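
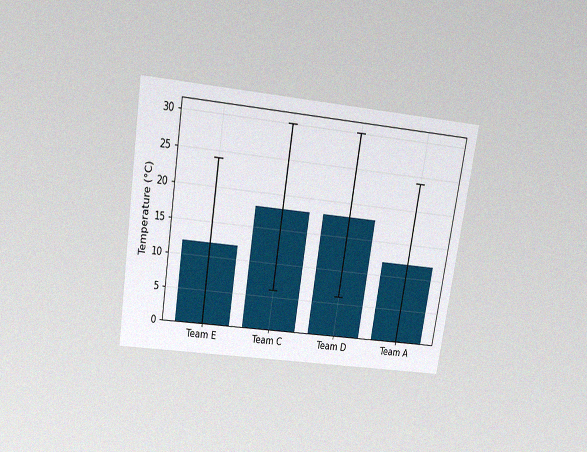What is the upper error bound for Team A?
24°C

The chart is tilted about 9° clockwise and viewed slightly from above, with some photo noise. The Team A bar's upper whisker reaches 24°C.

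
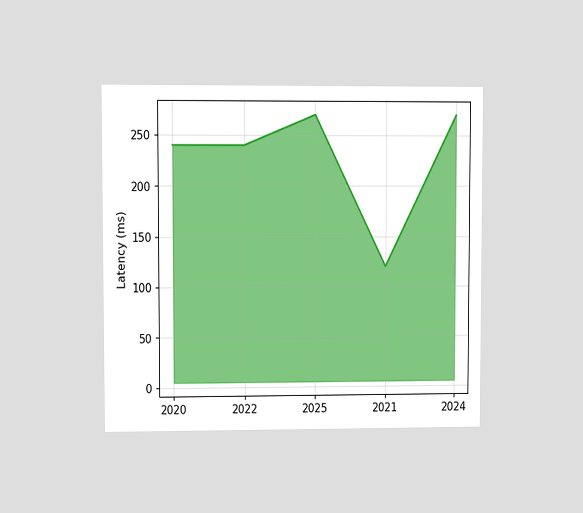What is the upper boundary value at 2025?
The chart is viewed at a slight angle. At 2025 the upper boundary is at 270ms.

270ms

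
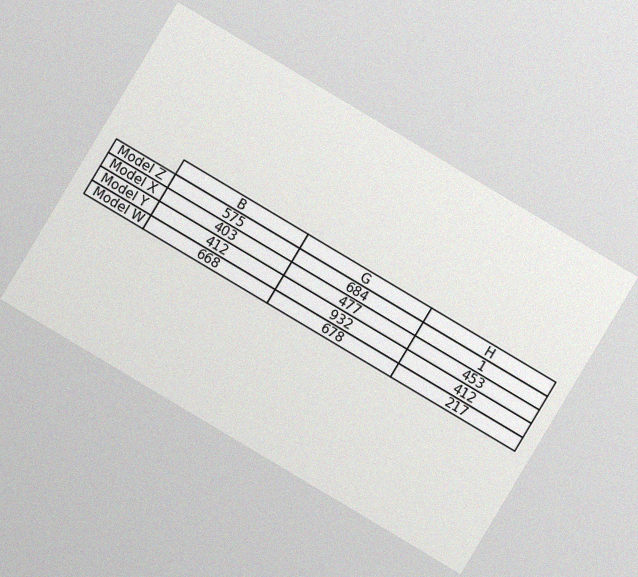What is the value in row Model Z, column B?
575

The chart is tilted about 31° clockwise, with some photo noise. The (Model Z, B) cell reads 575.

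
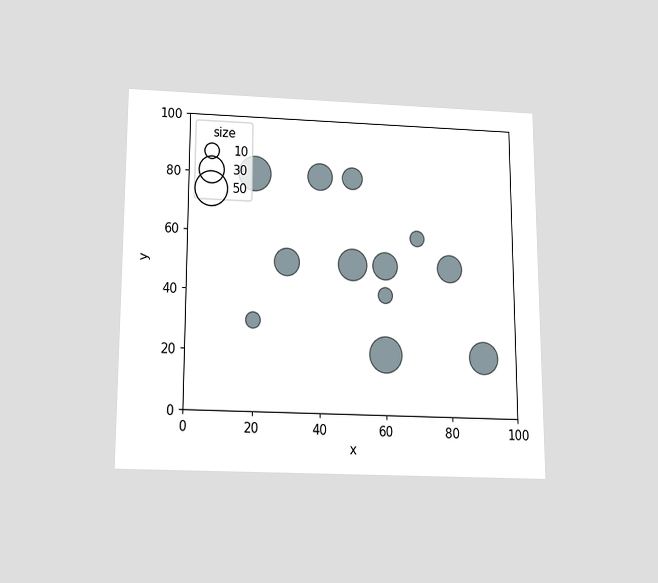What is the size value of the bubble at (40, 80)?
The chart is viewed slightly from below. Matching the bubble at (40, 80) against the size legend gives 30.

30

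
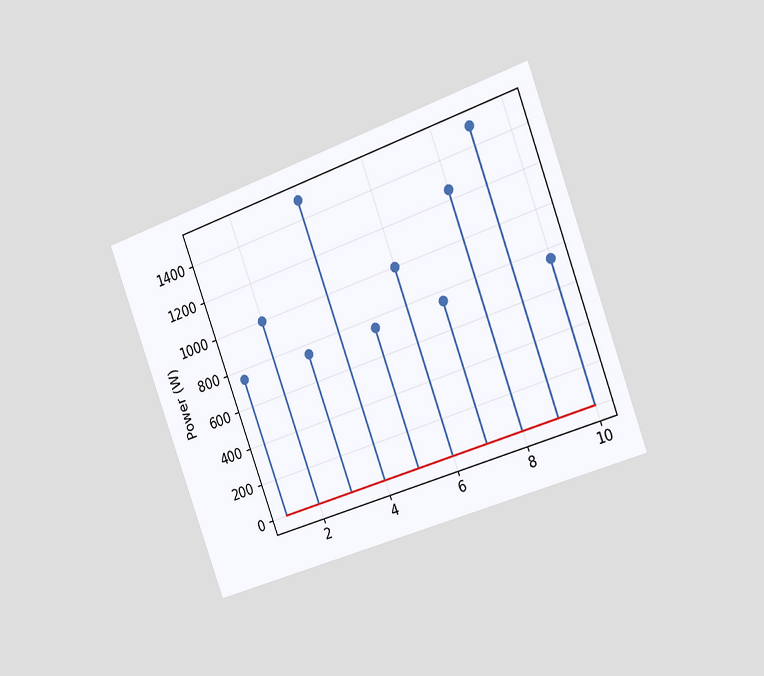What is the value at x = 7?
750W

The chart is tilted about 20° counter-clockwise and viewed slightly from the right. The stem at x=7 reaches 750W.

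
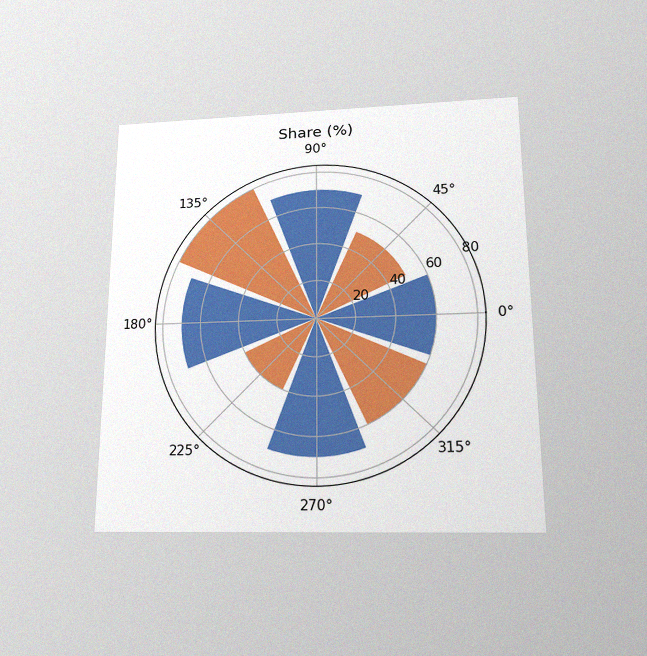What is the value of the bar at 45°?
The chart is viewed slightly from below, with some photo noise. The bar at 45° reaches 50% on the radial axis.

50%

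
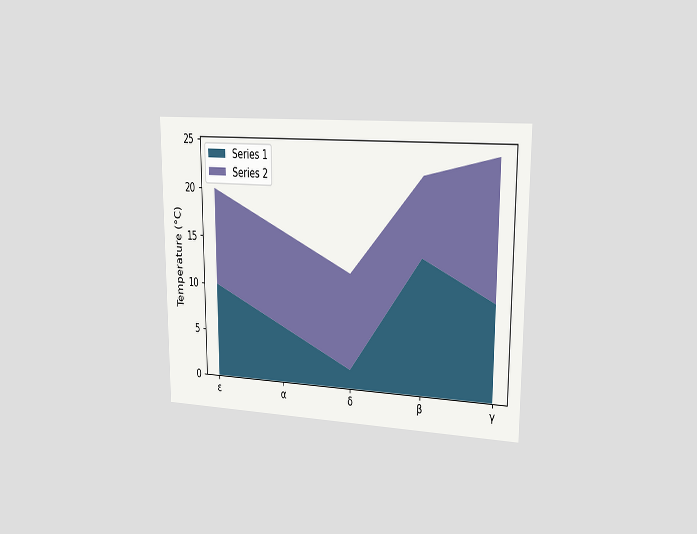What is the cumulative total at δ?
12°C

The chart is viewed slightly from the right. The stacked total at δ reaches 12°C.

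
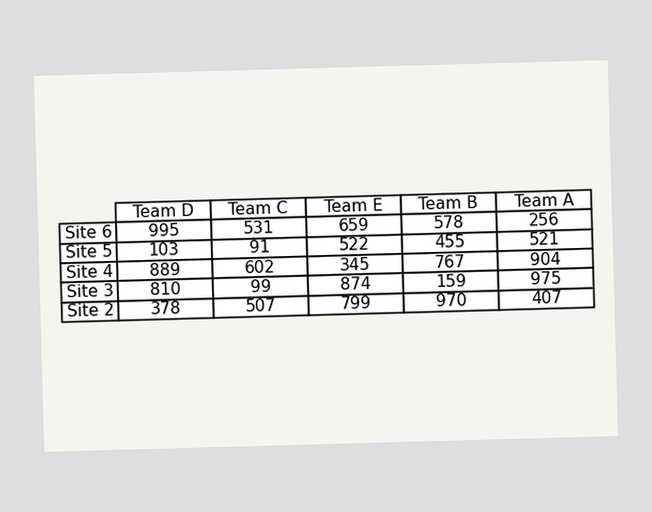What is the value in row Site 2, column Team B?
The (Site 2, Team B) cell reads 970.

970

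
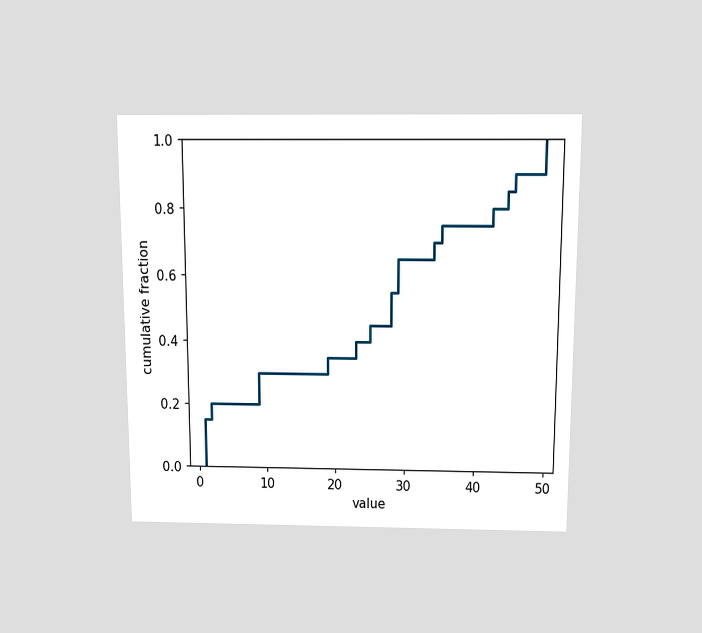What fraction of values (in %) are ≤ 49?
The chart is viewed slightly from above. At x=49 the ECDF step is at 100%.

100%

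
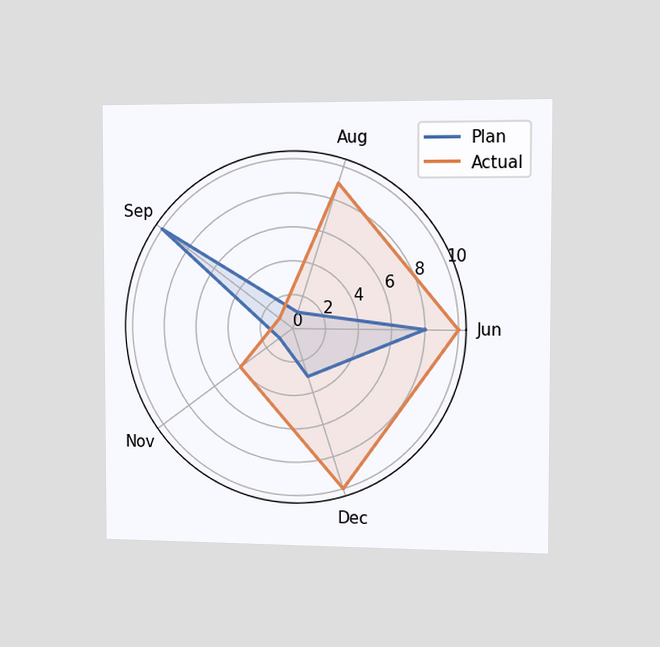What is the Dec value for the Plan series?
The chart is viewed slightly from the right. On the Dec axis, Plan reaches 3.

3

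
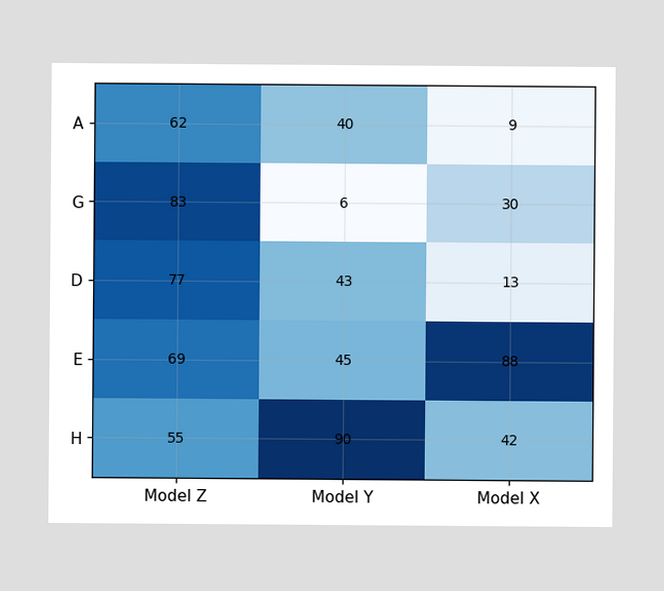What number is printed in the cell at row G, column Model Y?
The (G, Model Y) cell reads 6.

6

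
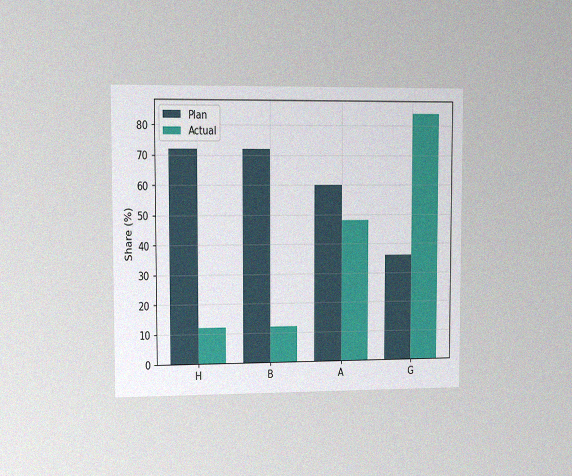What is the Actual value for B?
The chart is viewed slightly from the left, with some photo noise. The Actual bar at B reaches 12% on the y-axis.

12%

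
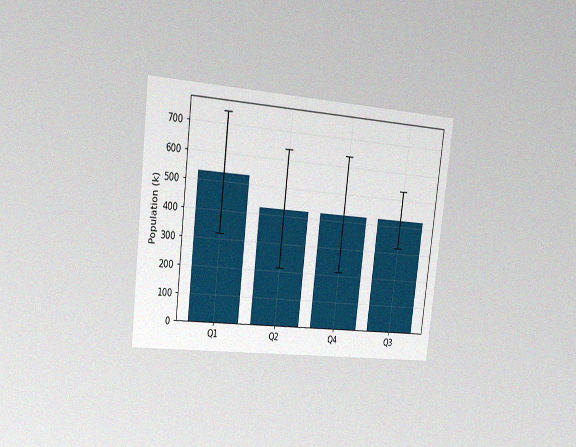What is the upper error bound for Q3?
The chart is tilted about 7° clockwise and viewed slightly from the left, with some photo noise. The Q3 bar's upper whisker reaches 530k.

530k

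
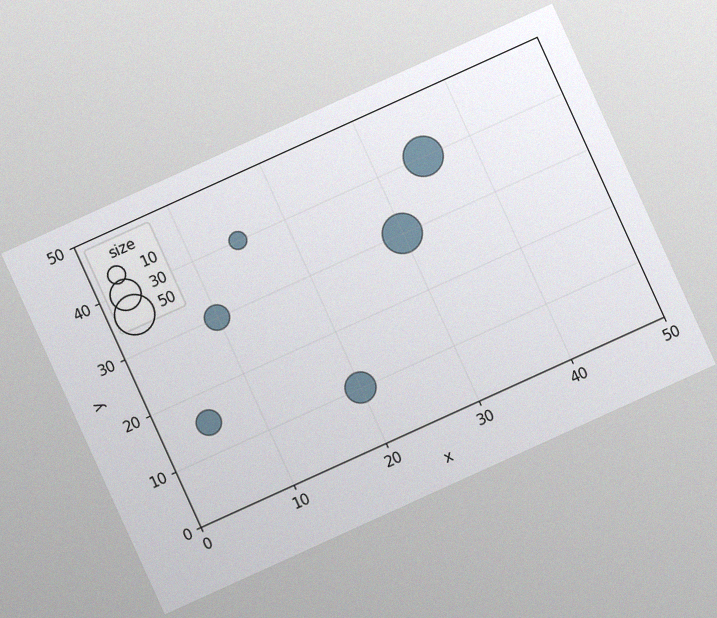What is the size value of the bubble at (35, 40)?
The chart is tilted about 24° counter-clockwise, with some photo noise. Matching the bubble at (35, 40) against the size legend gives 50.

50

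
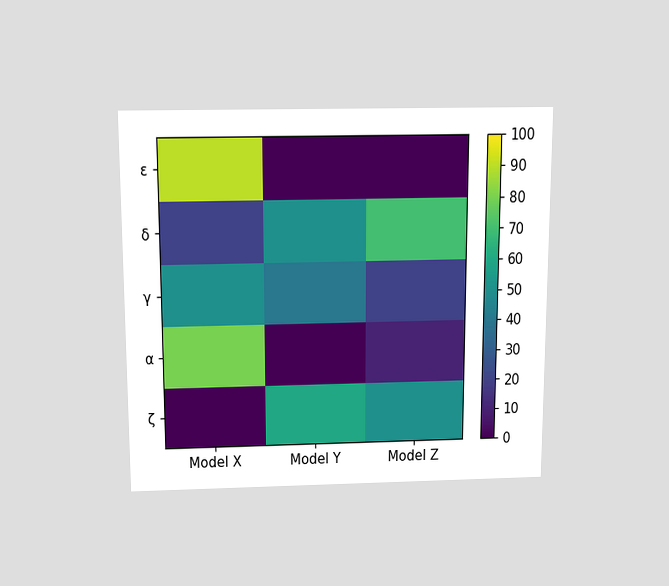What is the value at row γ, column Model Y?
The chart is viewed slightly from above. Matching cell (γ, Model Y) against the colorbar gives 40.

40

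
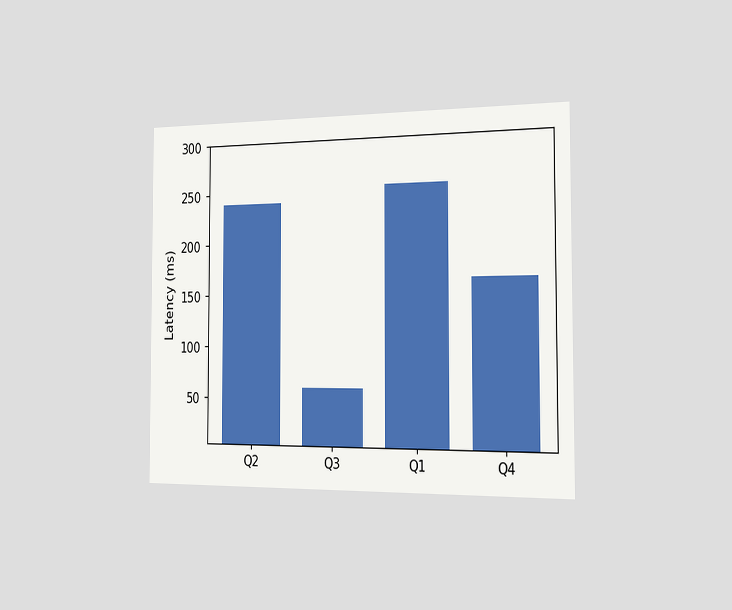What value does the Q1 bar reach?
255ms

The chart is viewed slightly from the right. Reading along the chart's y-axis, the Q1 bar reaches 255ms.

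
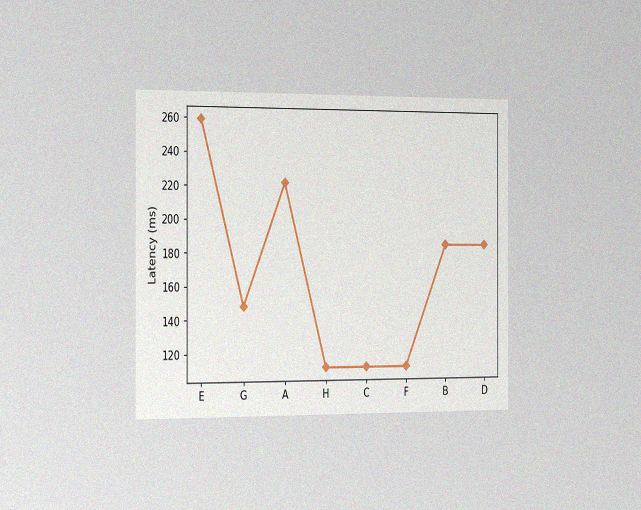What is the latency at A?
The chart is viewed slightly from the left, with some photo noise. At A, the line is at 222ms.

222ms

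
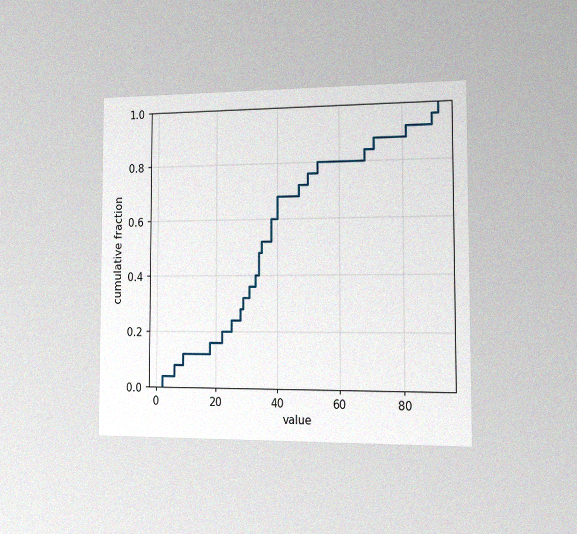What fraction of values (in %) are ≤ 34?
48%

The chart is viewed slightly from the right, with some photo noise. At x=34 the ECDF step is at 48%.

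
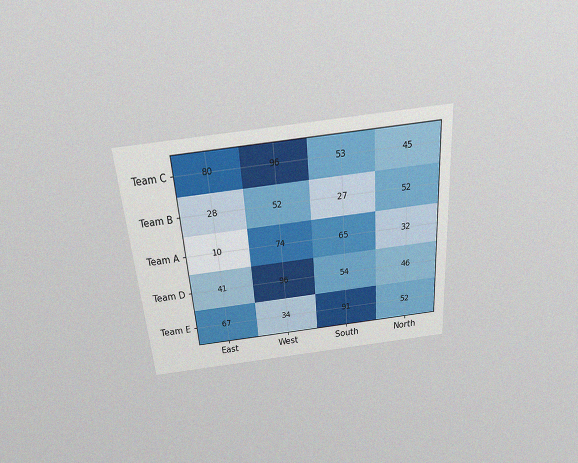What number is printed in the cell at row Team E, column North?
52

The chart is tilted about 4° counter-clockwise and viewed slightly from above, with some photo noise. The (Team E, North) cell reads 52.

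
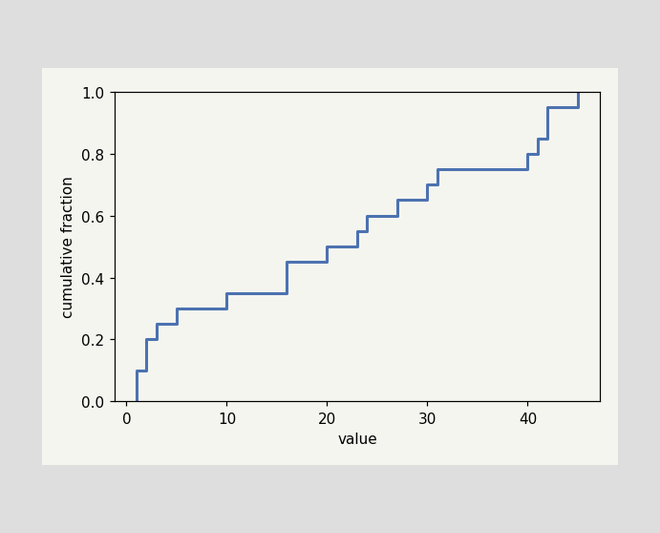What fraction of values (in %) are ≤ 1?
At x=1 the ECDF step is at 10%.

10%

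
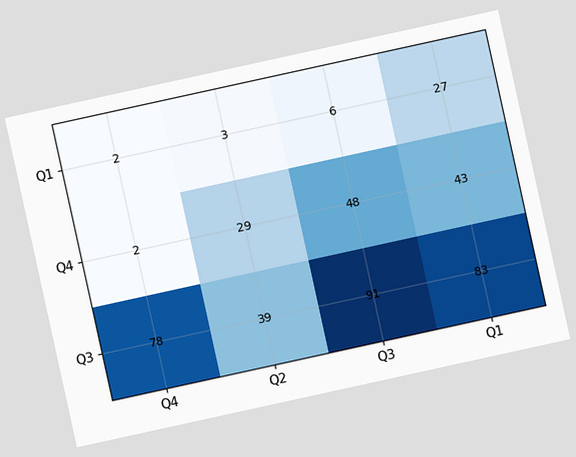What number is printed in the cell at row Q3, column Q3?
91

The chart is tilted about 12° counter-clockwise. The (Q3, Q3) cell reads 91.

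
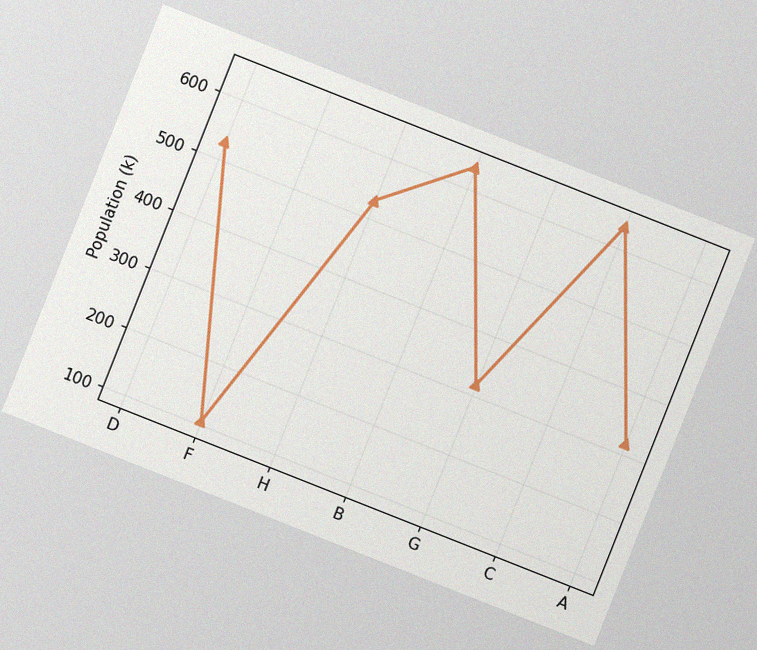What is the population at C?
636k

The chart is tilted about 22° clockwise, with some photo noise. At C, the line is at 636k.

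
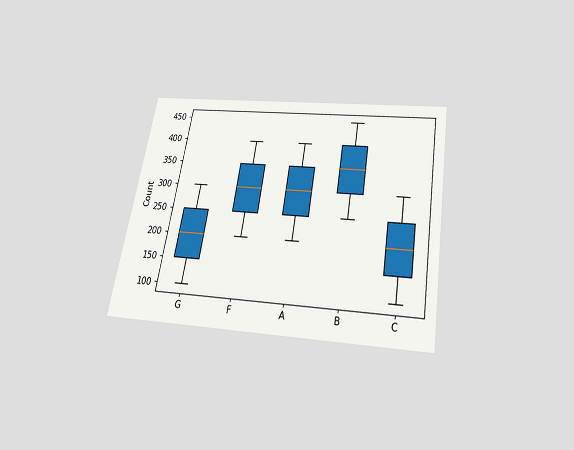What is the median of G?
The chart is tilted about 10° clockwise and viewed slightly from below. The median line in the G box sits at 200.

200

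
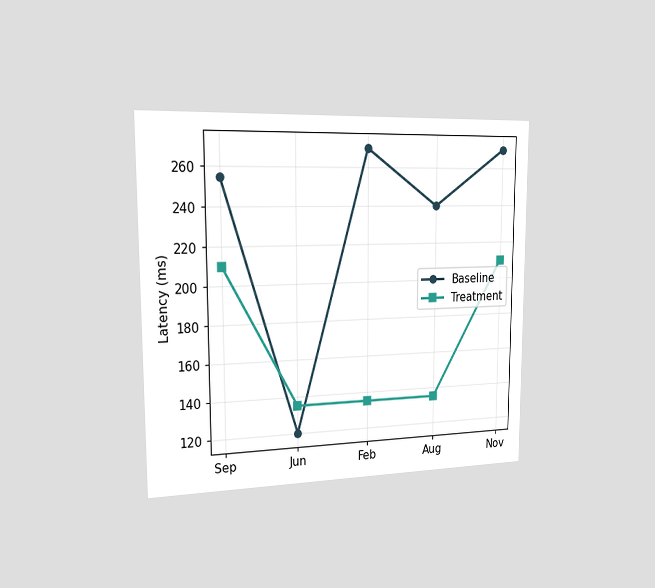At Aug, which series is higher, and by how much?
Baseline, by 105ms

The chart is viewed slightly from the left. At Aug, Baseline sits above the other line by 105ms.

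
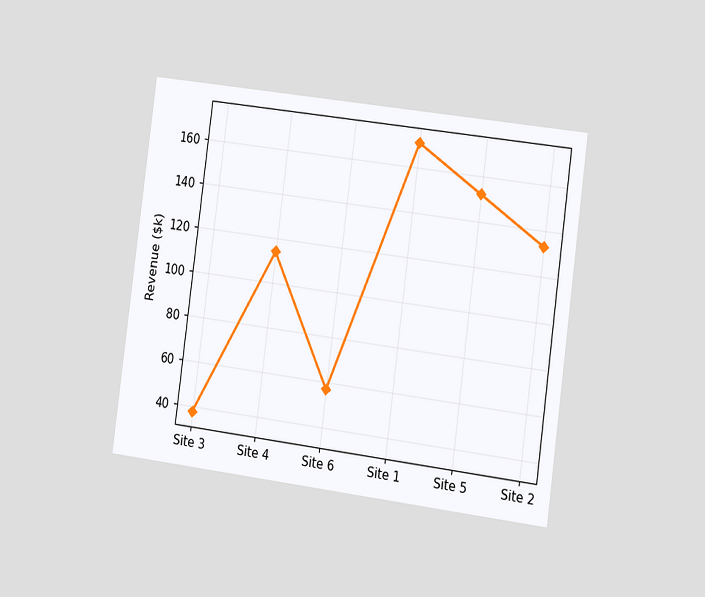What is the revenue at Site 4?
The chart is tilted about 8° clockwise and viewed slightly from the right. At Site 4, the line is at $114k.

$114k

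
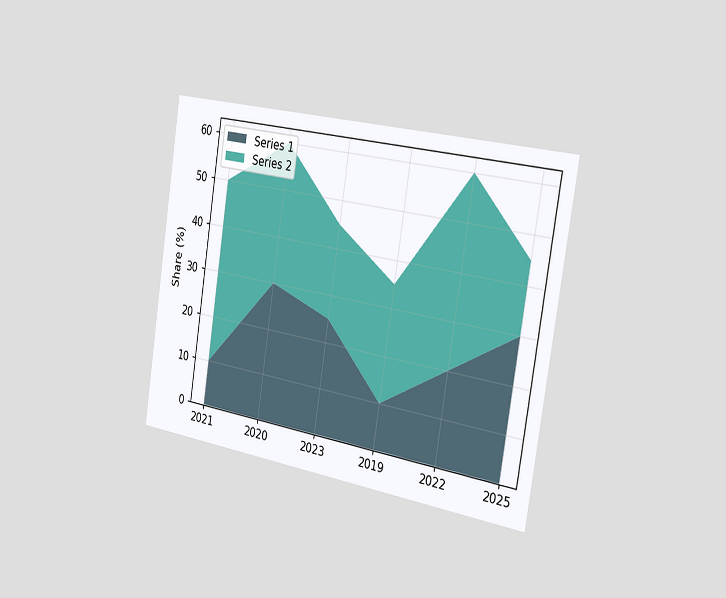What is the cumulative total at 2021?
The chart is tilted about 9° clockwise and viewed slightly from the right. The stacked total at 2021 reaches 50%.

50%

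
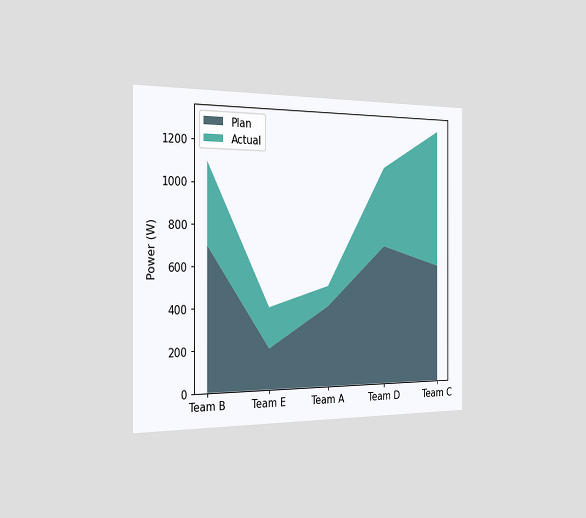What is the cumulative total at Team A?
500W

The chart is viewed slightly from the left. The stacked total at Team A reaches 500W.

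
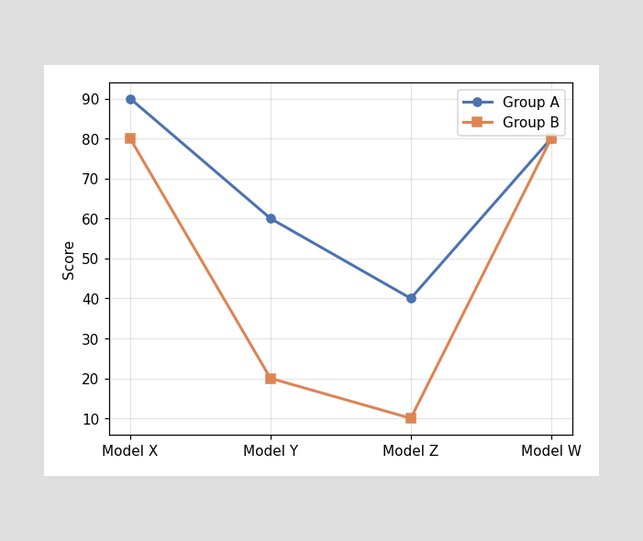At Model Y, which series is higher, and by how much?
At Model Y, Group A sits above the other line by 40.

Group A, by 40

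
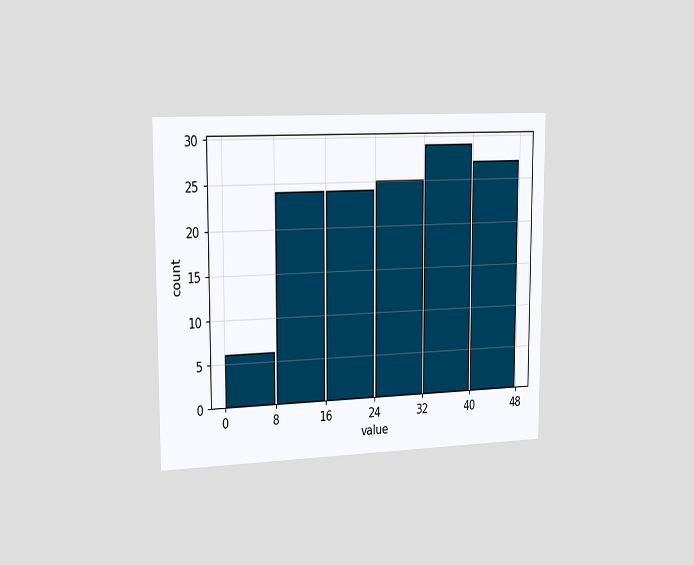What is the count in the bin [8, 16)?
The chart is viewed slightly from the left. The [8, 16) bin has height 24.

24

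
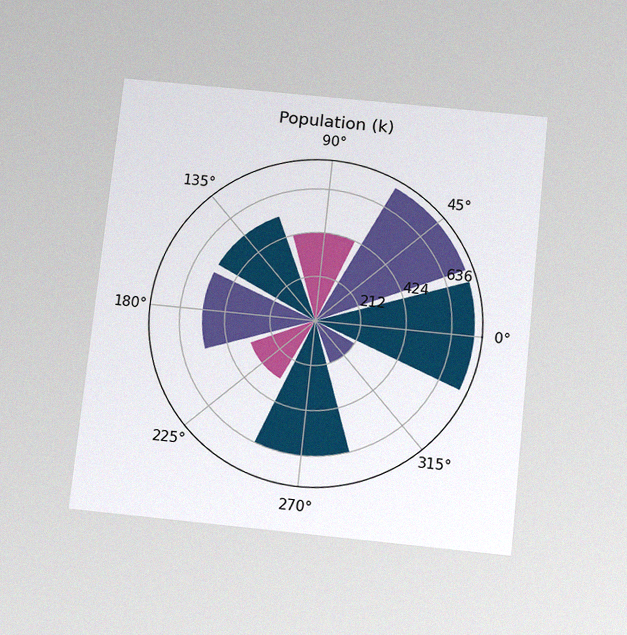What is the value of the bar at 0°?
The chart is tilted about 6° clockwise and viewed slightly from below, with some photo noise. The bar at 0° reaches 742k on the radial axis.

742k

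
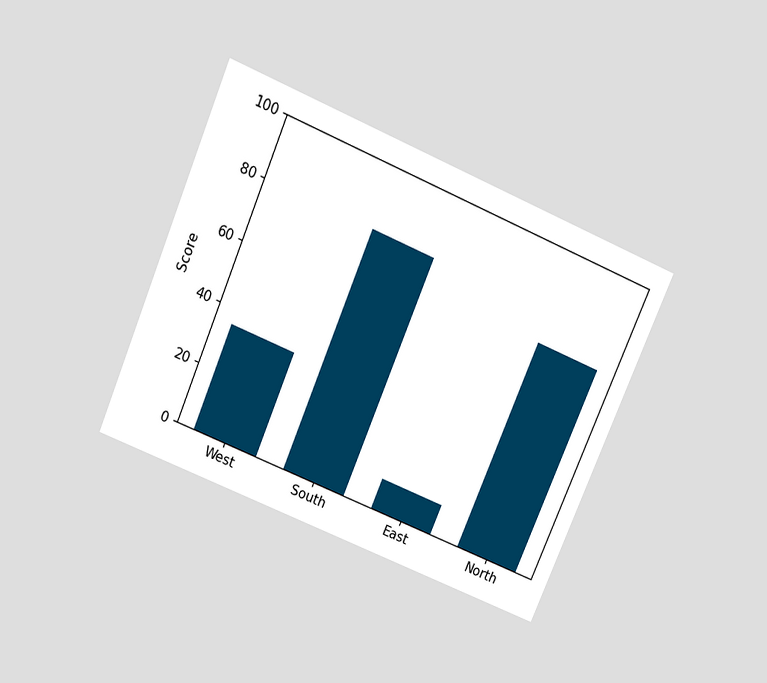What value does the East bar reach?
10

The chart is tilted about 23° clockwise and viewed slightly from above. Reading along the chart's y-axis, the East bar reaches 10.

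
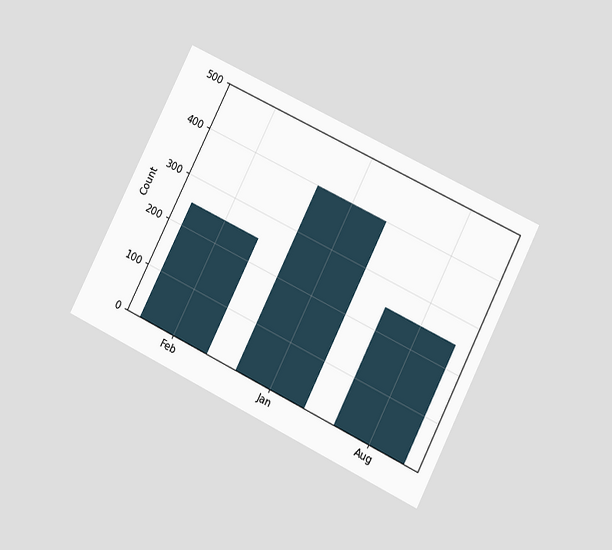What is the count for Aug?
250

The chart is tilted about 26° clockwise and viewed at a slight angle. Reading along the chart's y-axis, the Aug bar reaches 250.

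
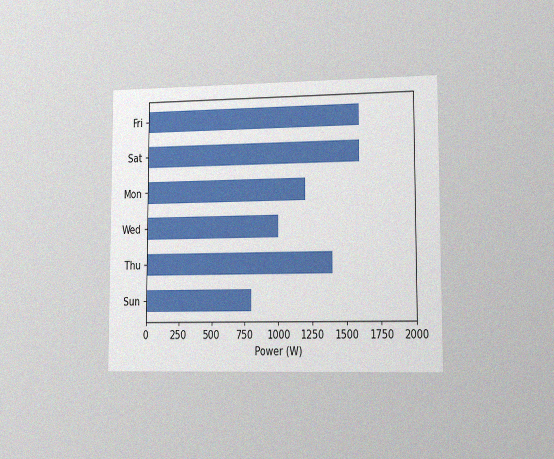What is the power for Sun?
The chart is viewed slightly from the right, with some photo noise. Reading along the chart's x-axis, the Sun bar reaches 800W.

800W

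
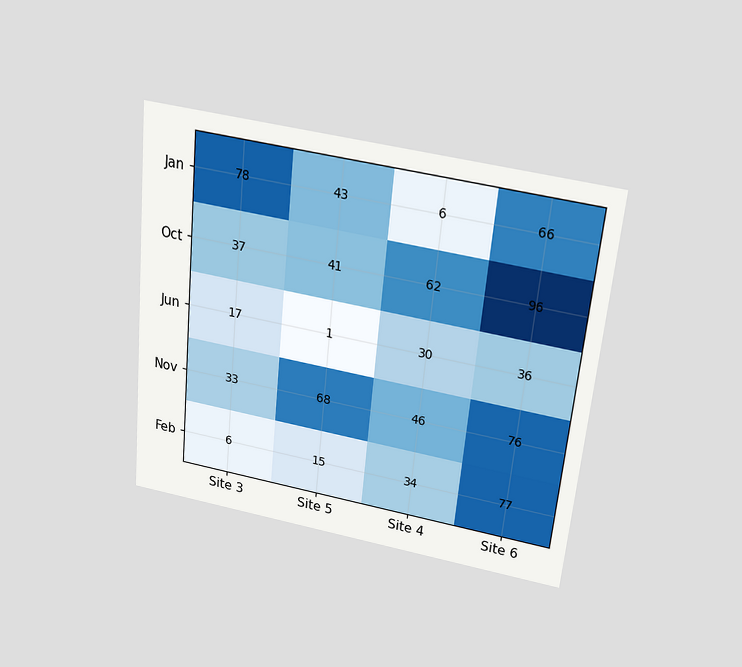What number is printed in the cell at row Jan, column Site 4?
6

The chart is tilted about 6° clockwise and viewed slightly from above. The (Jan, Site 4) cell reads 6.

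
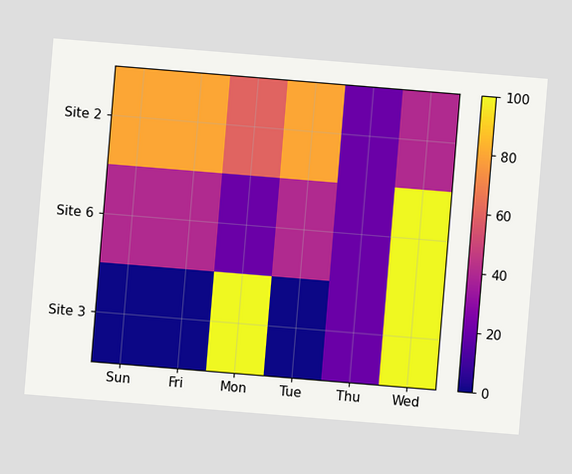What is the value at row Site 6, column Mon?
The chart is tilted about 5° clockwise. Matching cell (Site 6, Mon) against the colorbar gives 20.

20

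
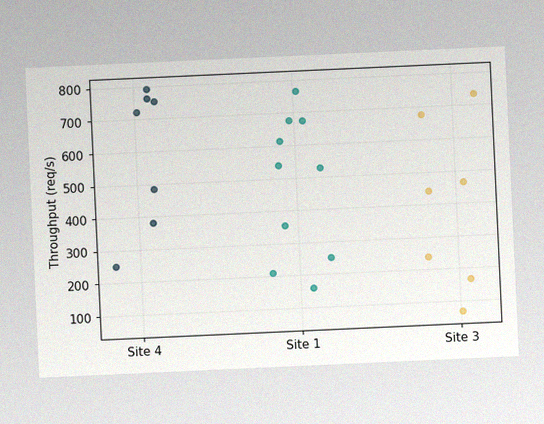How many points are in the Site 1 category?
10

The chart is tilted about 3° counter-clockwise, with some photo noise. Counting the markers in the Site 1 column gives 10.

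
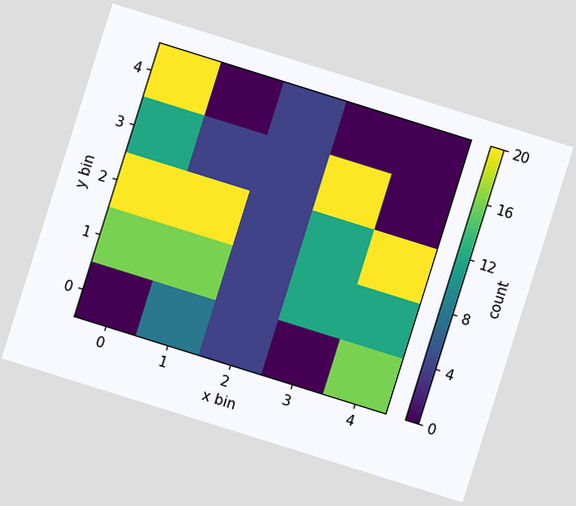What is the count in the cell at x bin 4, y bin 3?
0

The chart is tilted about 17° clockwise. Matching the cell (4, 3) against the colorbar gives 0.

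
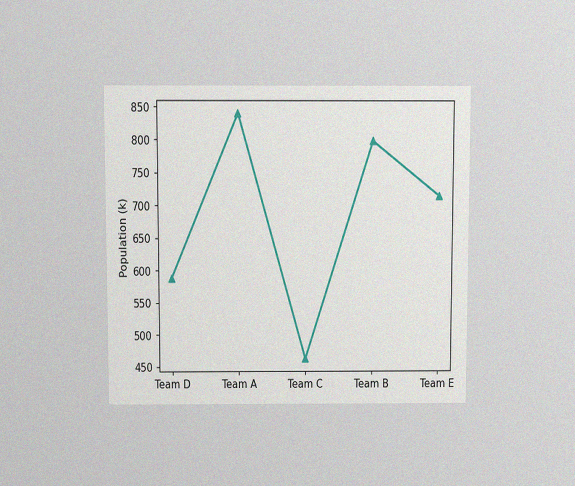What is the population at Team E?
714k

The chart is viewed slightly from above, with some photo noise. At Team E, the line is at 714k.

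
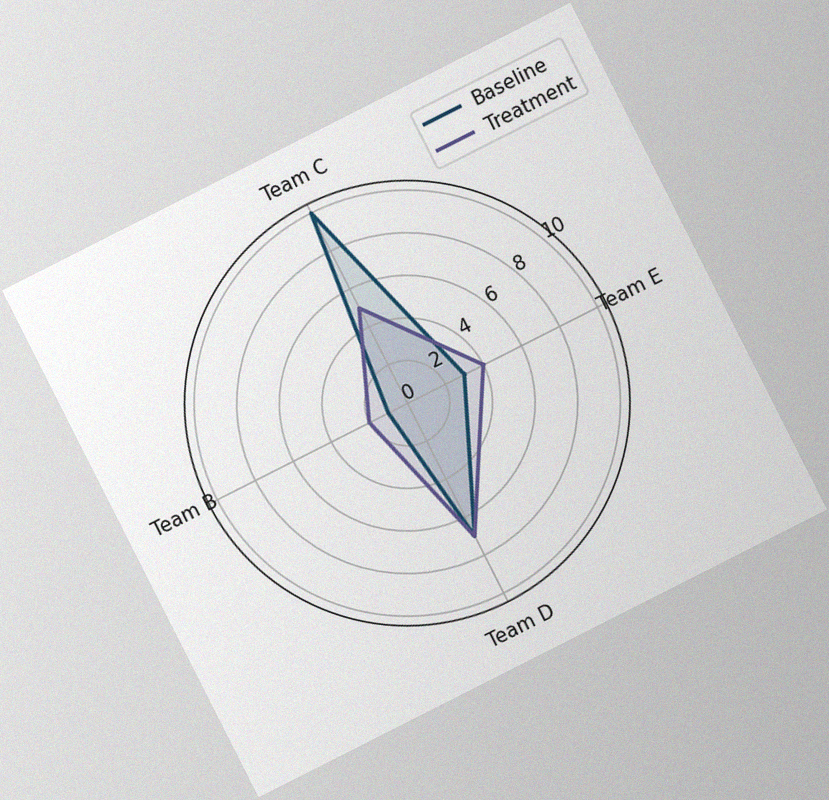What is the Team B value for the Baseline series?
The chart is tilted about 27° counter-clockwise, with some photo noise. On the Team B axis, Baseline reaches 1.

1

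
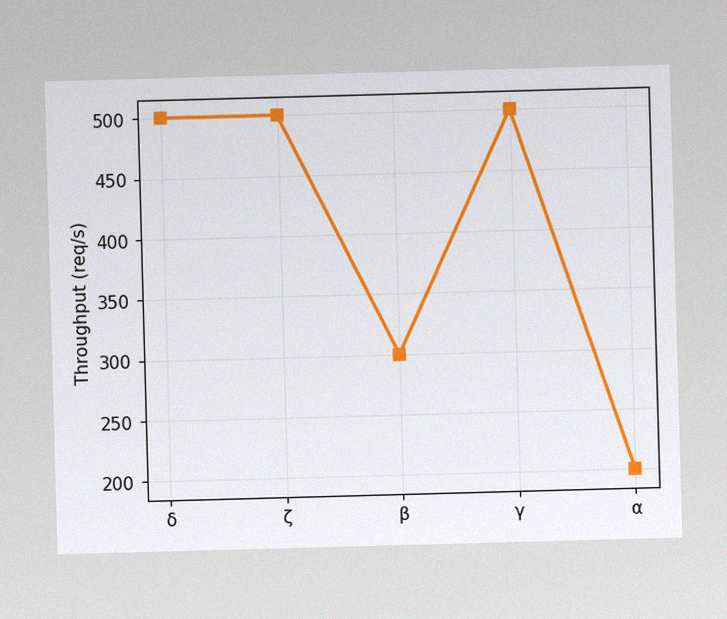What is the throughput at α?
The image has some photo noise and uneven lighting. At α, the line is at 200req/s.

200req/s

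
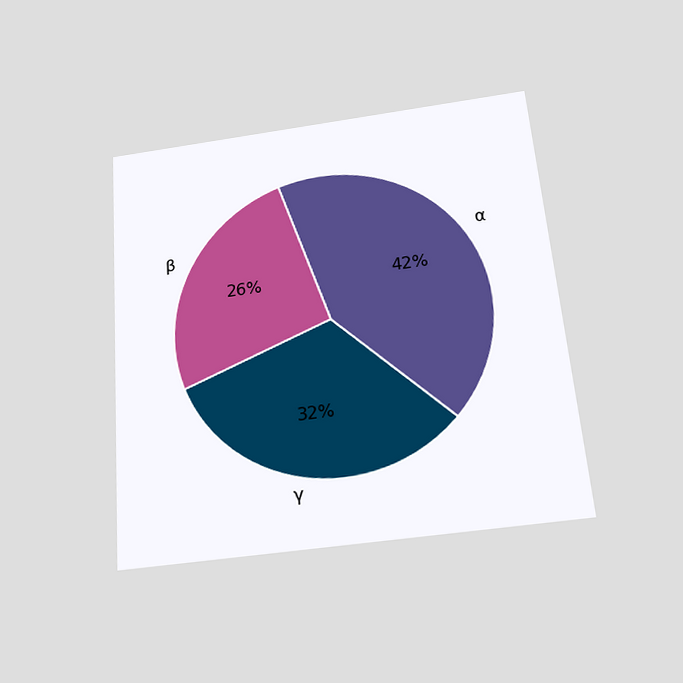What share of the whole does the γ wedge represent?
32%

The chart is tilted about 5° counter-clockwise and viewed slightly from below. The γ slice takes up 32% of the pie.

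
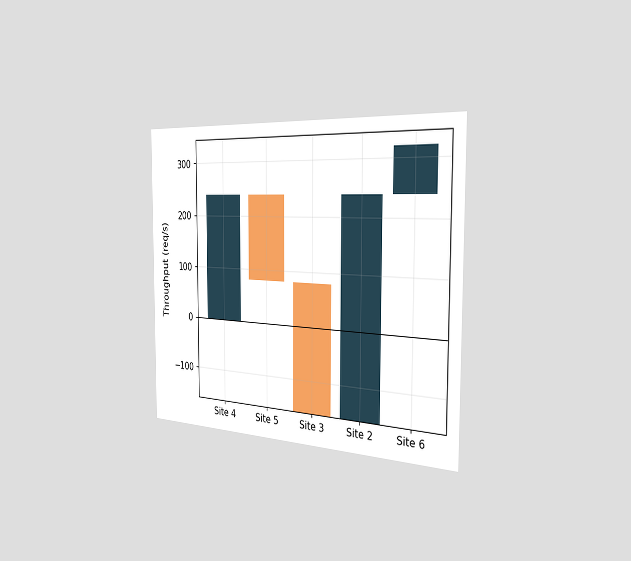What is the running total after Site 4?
The chart is viewed slightly from the right. After Site 4 the running total reaches 240req/s.

240req/s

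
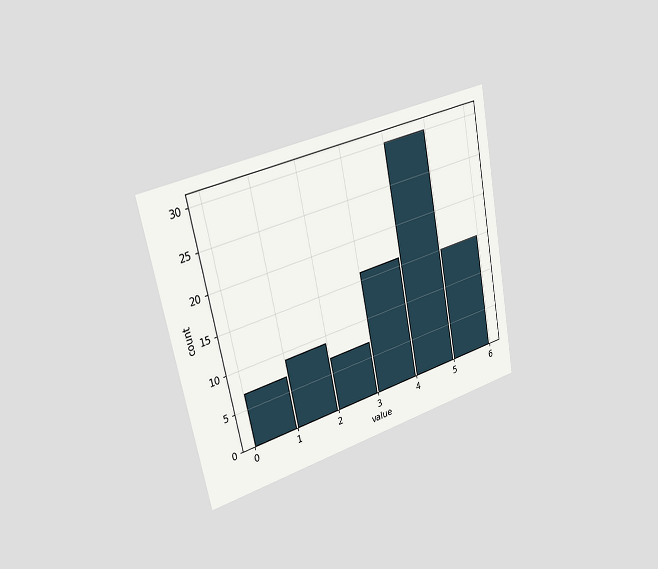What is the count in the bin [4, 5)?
The chart is tilted about 11° counter-clockwise and viewed slightly from the left. The [4, 5) bin has height 30.

30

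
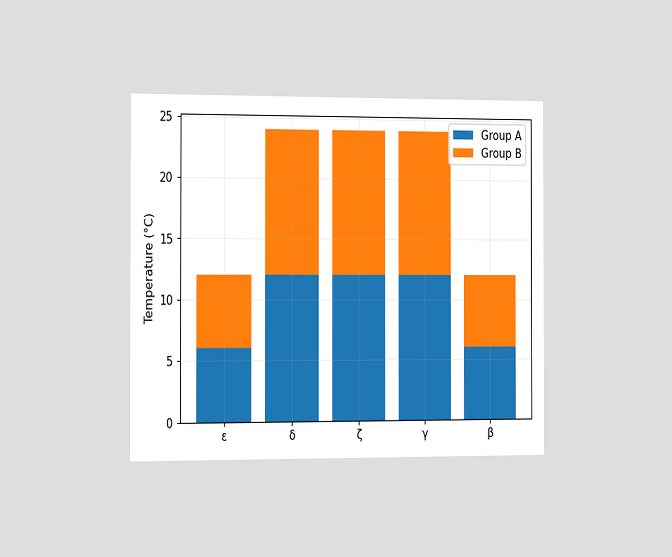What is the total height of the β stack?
12°C

The chart is viewed slightly from the left. The β stack's top reaches 12°C on the y-axis.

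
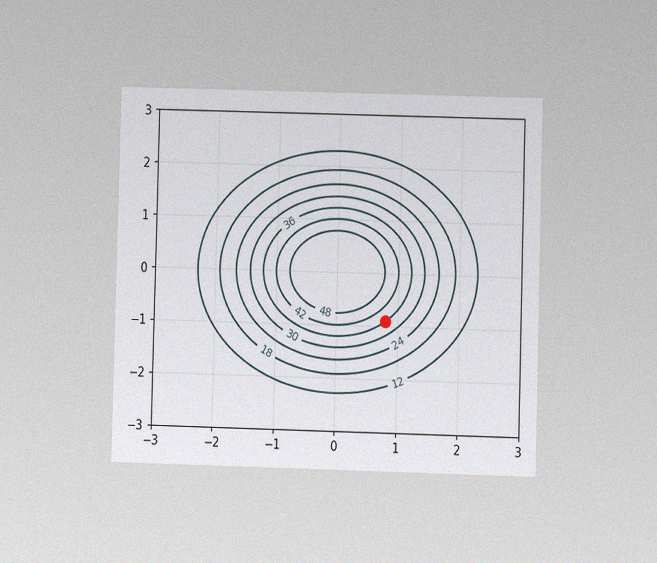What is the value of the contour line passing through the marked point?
36

The chart is viewed at a slight angle, with some photo noise. The marked point sits on the contour labelled 36.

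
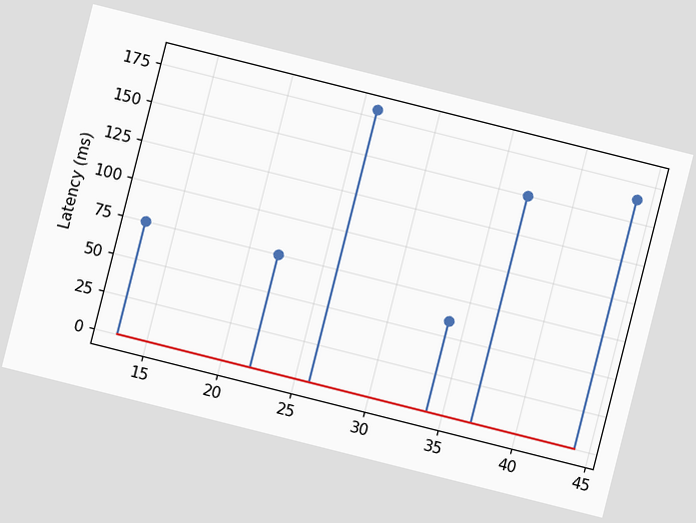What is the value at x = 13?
75ms

The chart is tilted about 14° clockwise. The stem at x=13 reaches 75ms.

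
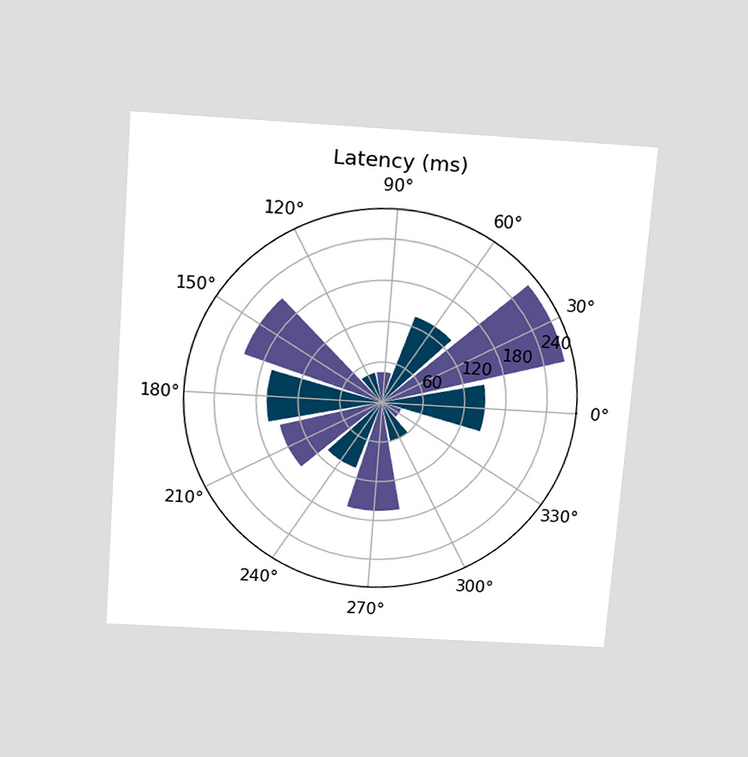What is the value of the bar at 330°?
The chart is tilted about 4° clockwise and viewed slightly from above. The bar at 330° reaches 30ms on the radial axis.

30ms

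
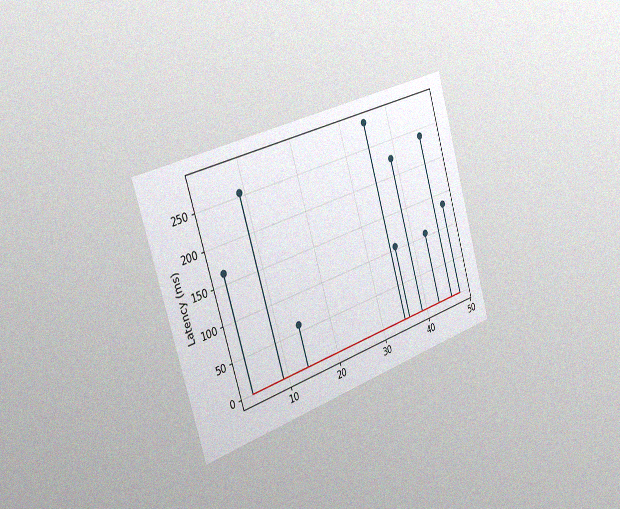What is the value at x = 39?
The chart is tilted about 17° counter-clockwise and viewed slightly from the left, with some photo noise. The stem at x=39 reaches 225ms.

225ms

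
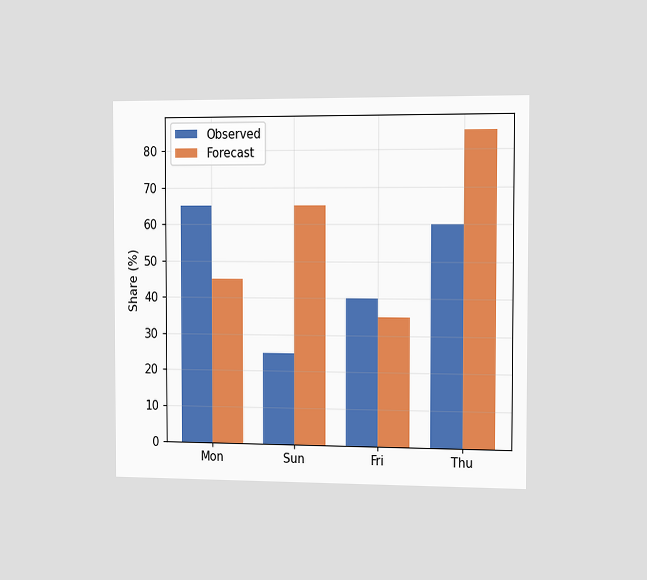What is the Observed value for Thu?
The chart is viewed slightly from the right. The Observed bar at Thu reaches 60% on the y-axis.

60%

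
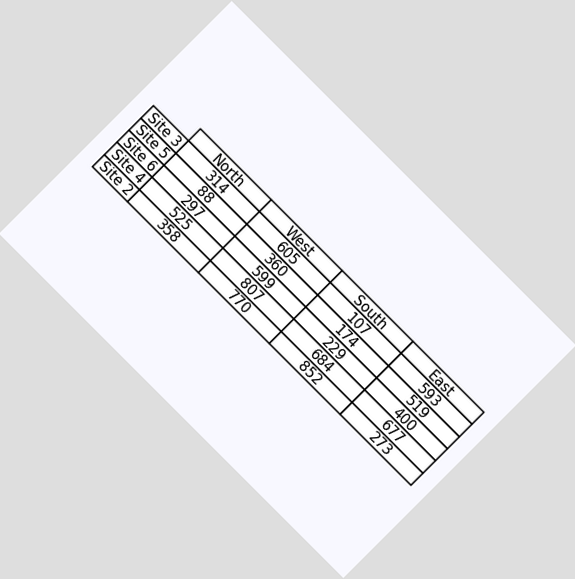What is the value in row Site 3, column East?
The chart is tilted about 45° clockwise. The (Site 3, East) cell reads 593.

593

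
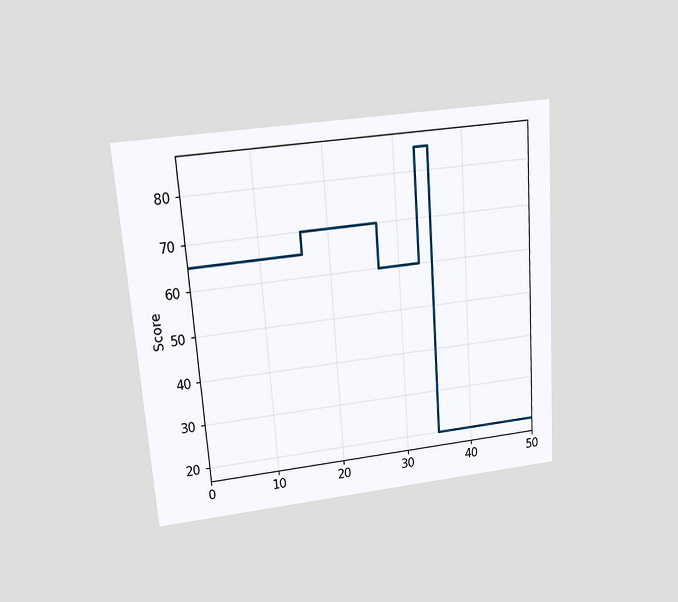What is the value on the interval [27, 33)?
The chart is tilted about 4° counter-clockwise and viewed slightly from above. On [27, 33) the step sits at 60.

60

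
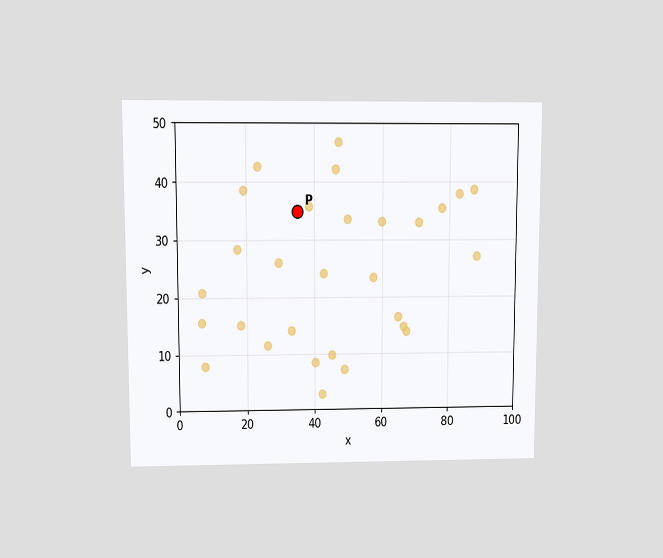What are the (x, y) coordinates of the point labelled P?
(35, 35)

The chart is viewed at a slight angle. Following the gridlines from P to each axis, P sits at (35, 35).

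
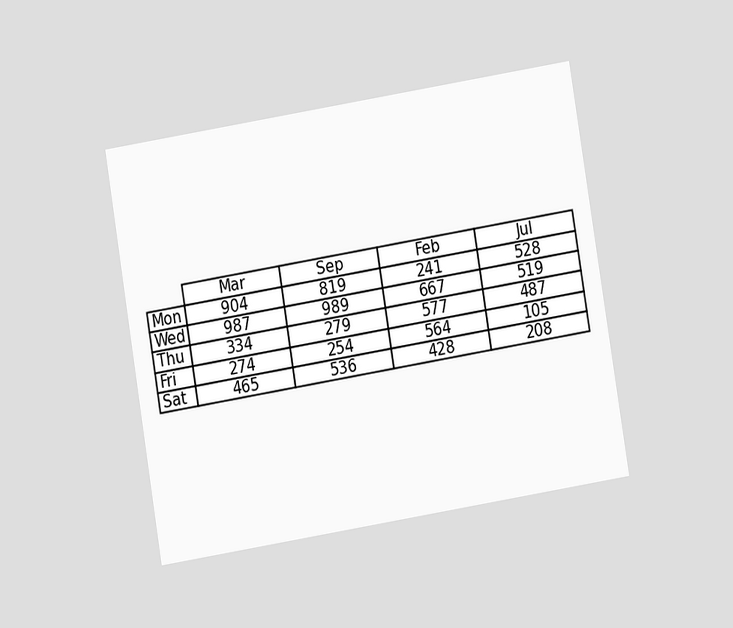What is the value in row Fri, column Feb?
The chart is tilted about 9° counter-clockwise and viewed at a slight angle. The (Fri, Feb) cell reads 564.

564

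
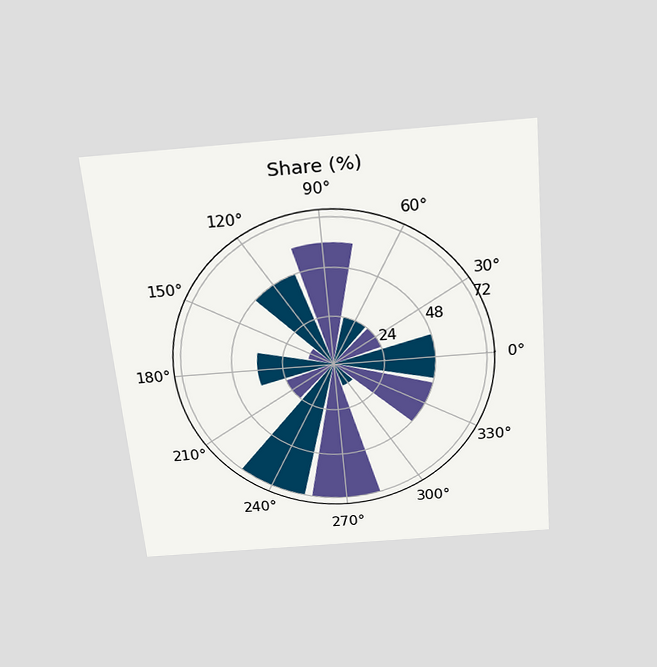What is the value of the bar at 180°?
The chart is tilted about 5° counter-clockwise and viewed slightly from above. The bar at 180° reaches 36% on the radial axis.

36%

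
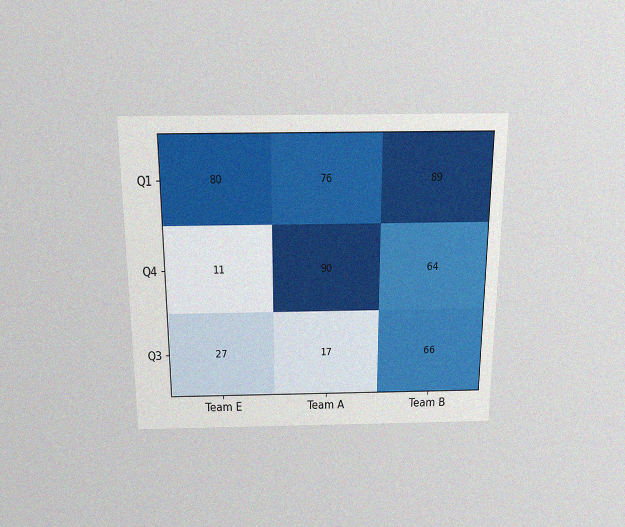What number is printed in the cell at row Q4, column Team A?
The chart is viewed slightly from above, with some photo noise. The (Q4, Team A) cell reads 90.

90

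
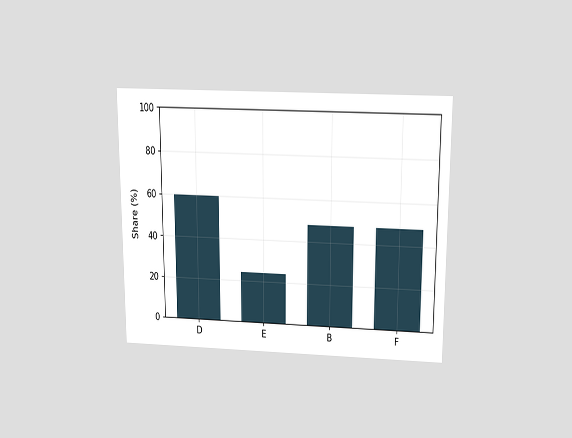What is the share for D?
60%

The chart is viewed slightly from above. Reading along the chart's y-axis, the D bar reaches 60%.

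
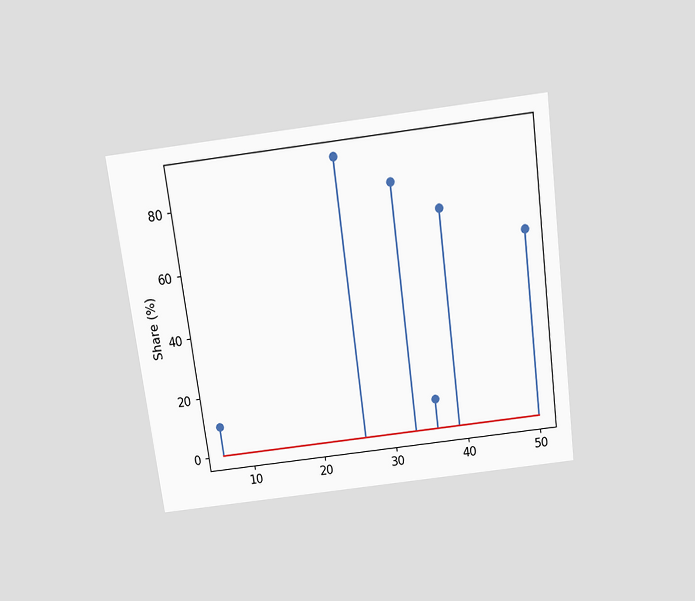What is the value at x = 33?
80%

The chart is tilted about 7° counter-clockwise and viewed slightly from above. The stem at x=33 reaches 80%.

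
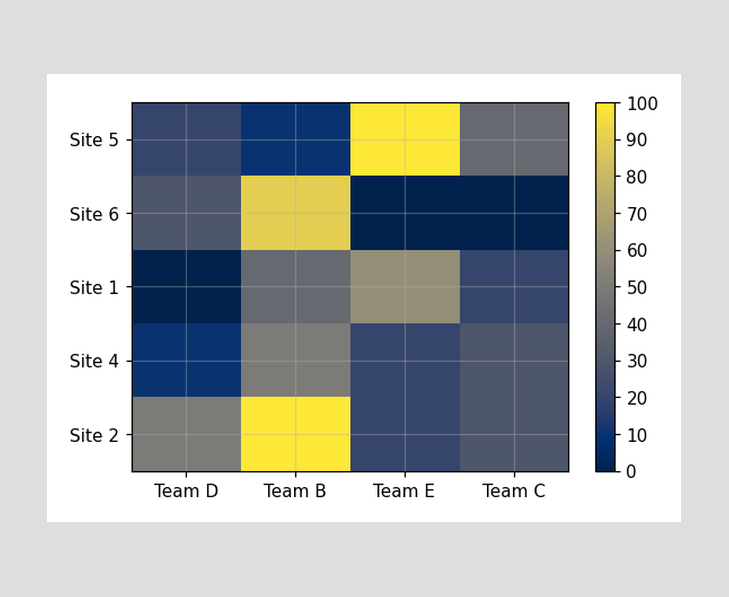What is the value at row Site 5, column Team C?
40

Matching cell (Site 5, Team C) against the colorbar gives 40.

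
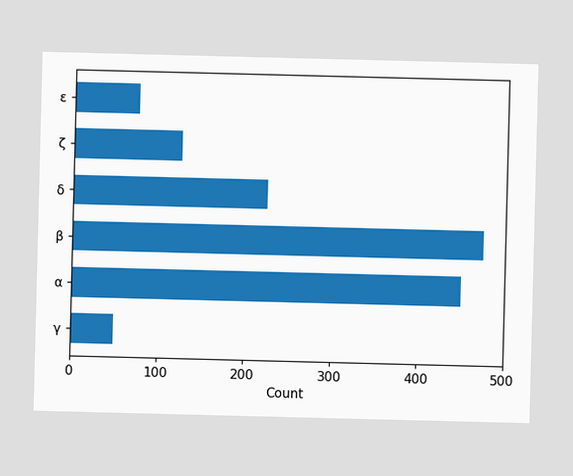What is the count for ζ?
Reading along the chart's x-axis, the ζ bar reaches 125.

125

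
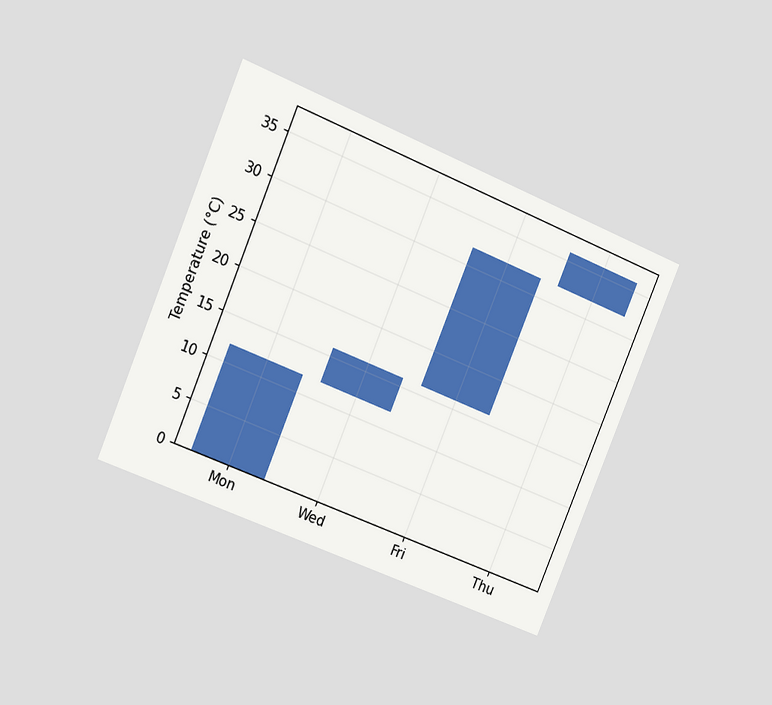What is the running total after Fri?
The chart is tilted about 23° clockwise and viewed slightly from the left. After Fri the running total reaches 32°C.

32°C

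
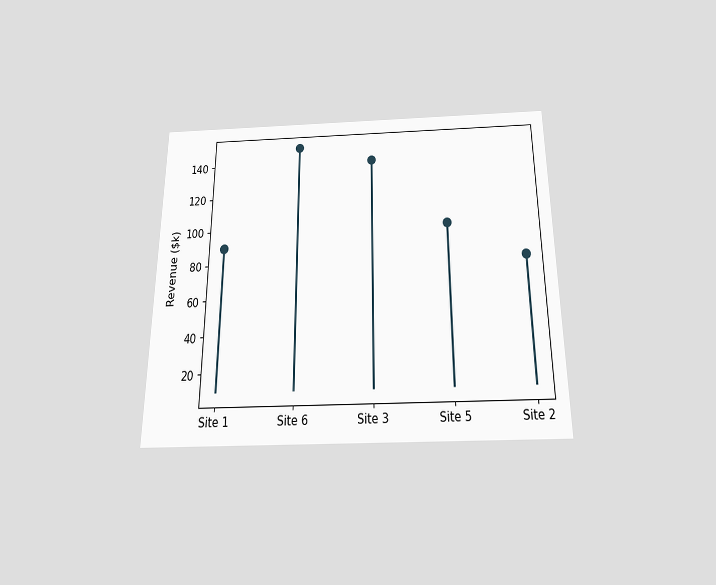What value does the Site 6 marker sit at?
$150k

The chart is viewed slightly from below. The Site 6 marker sits at $150k.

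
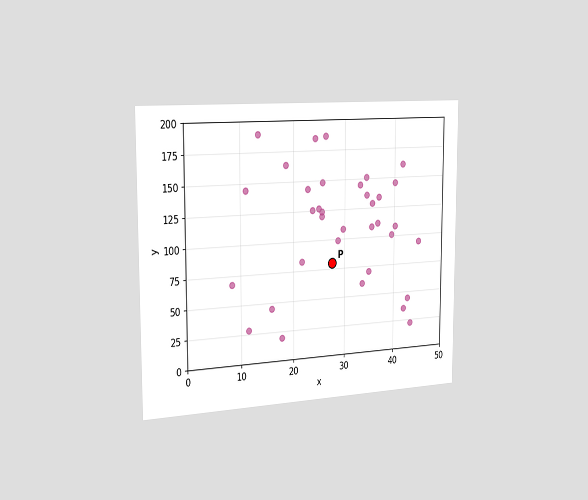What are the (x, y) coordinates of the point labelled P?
(27.5, 80)

The chart is viewed slightly from the left. Following the gridlines from P to each axis, P sits at (27.5, 80).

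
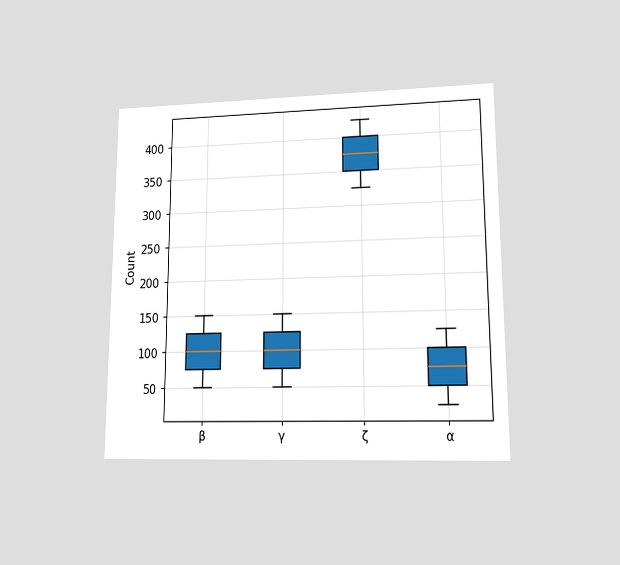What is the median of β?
The chart is viewed at a slight angle. The median line in the β box sits at 100.

100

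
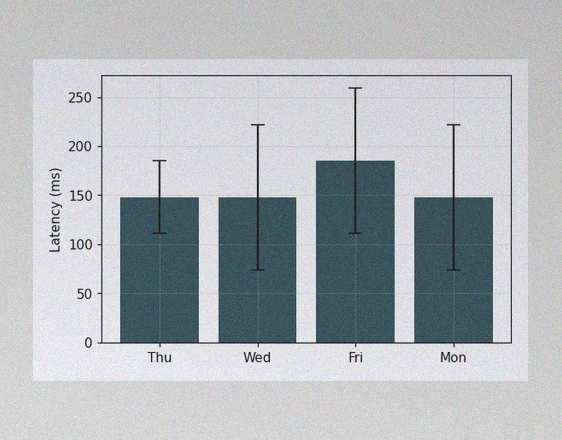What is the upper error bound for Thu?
185ms

The image has some photo noise and uneven lighting. The Thu bar's upper whisker reaches 185ms.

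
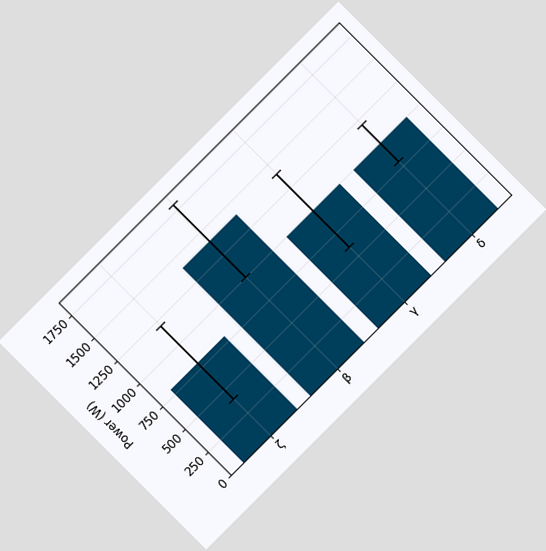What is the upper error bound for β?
1800W

The chart is tilted about 45° counter-clockwise. The β bar's upper whisker reaches 1800W.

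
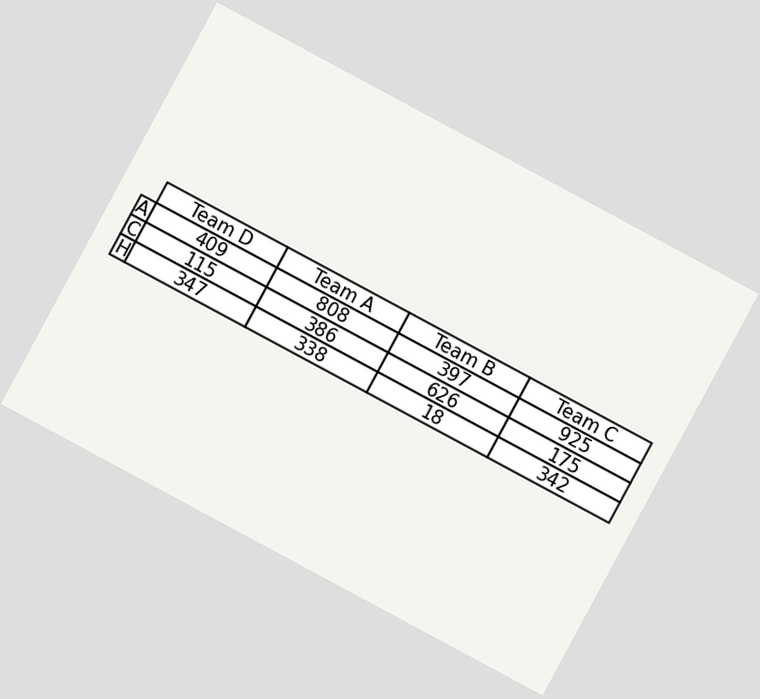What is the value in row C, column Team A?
The chart is tilted about 28° clockwise. The (C, Team A) cell reads 386.

386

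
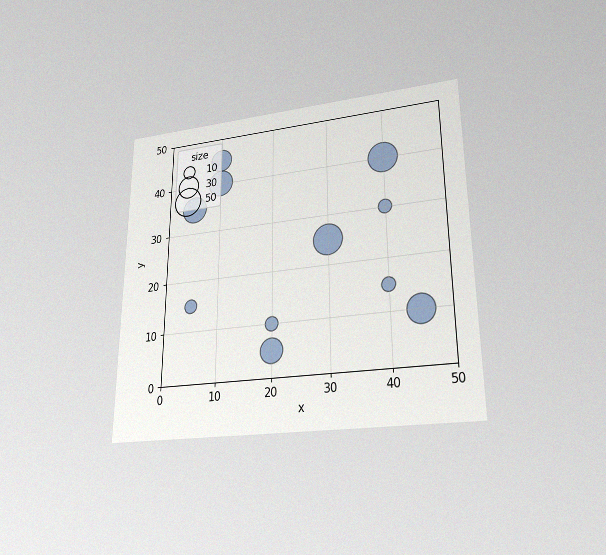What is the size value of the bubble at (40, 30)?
The chart is viewed at a slight angle, with some photo noise. Matching the bubble at (40, 30) against the size legend gives 10.

10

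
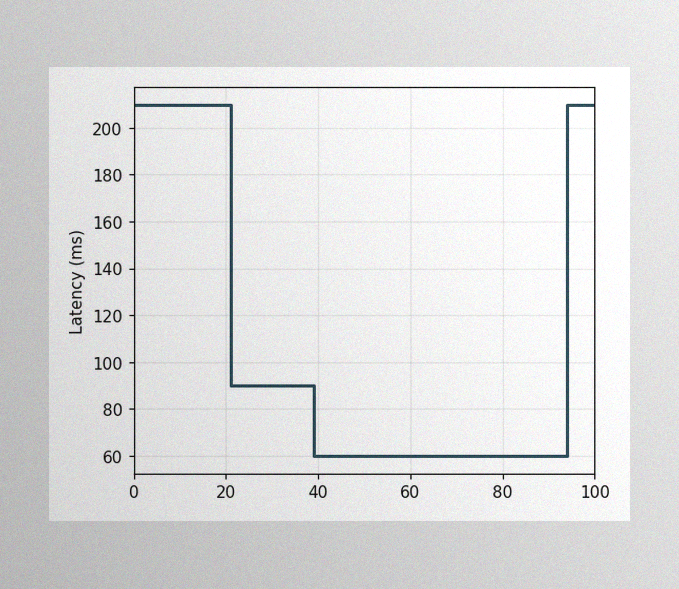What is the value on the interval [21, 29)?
90ms

The image has some photo noise and uneven lighting. On [21, 29) the step sits at 90ms.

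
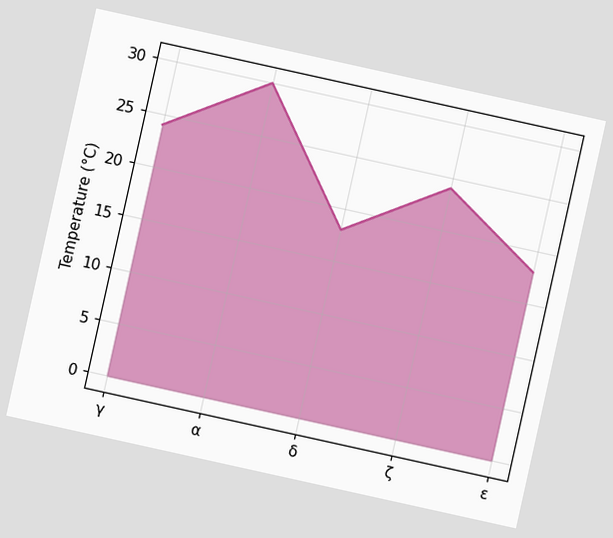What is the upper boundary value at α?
30°C

The chart is tilted about 12° clockwise. At α the upper boundary is at 30°C.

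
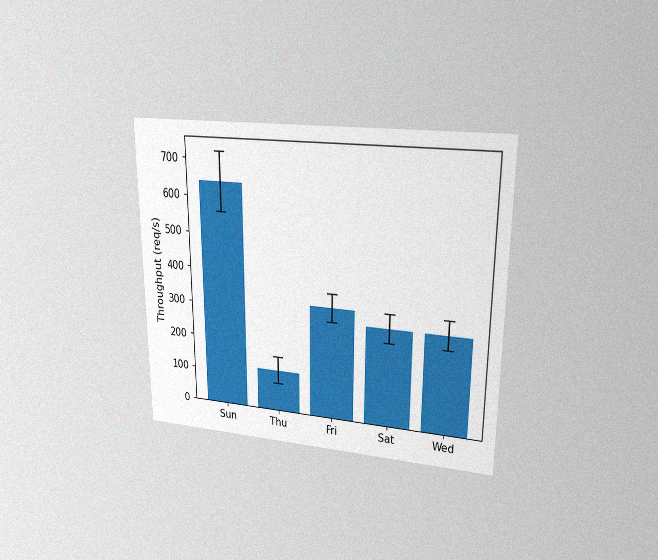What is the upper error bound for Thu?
The chart is viewed at a slight angle, with some photo noise. The Thu bar's upper whisker reaches 160req/s.

160req/s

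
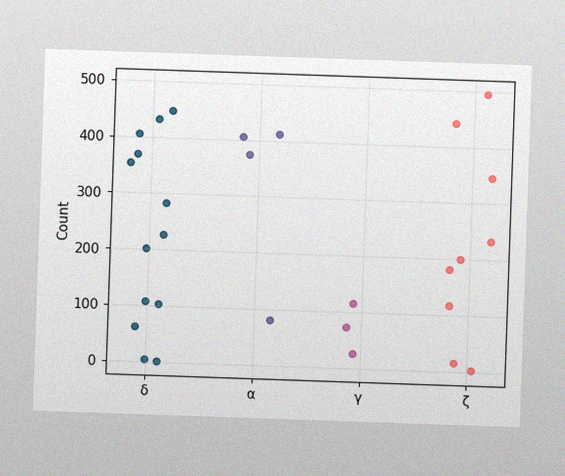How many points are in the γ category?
The image has some photo noise and uneven lighting. Counting the markers in the γ column gives 3.

3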